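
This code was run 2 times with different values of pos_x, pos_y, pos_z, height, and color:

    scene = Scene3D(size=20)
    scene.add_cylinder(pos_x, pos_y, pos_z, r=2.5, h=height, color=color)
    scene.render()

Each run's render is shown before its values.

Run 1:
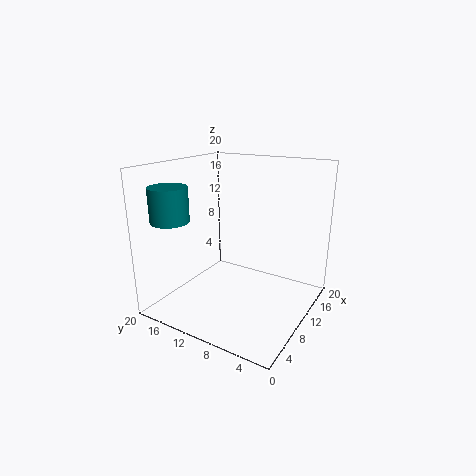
pos_x = 3.25; pos_y = 16; pos_z = 13.25; height = 4.5; color = 'teal'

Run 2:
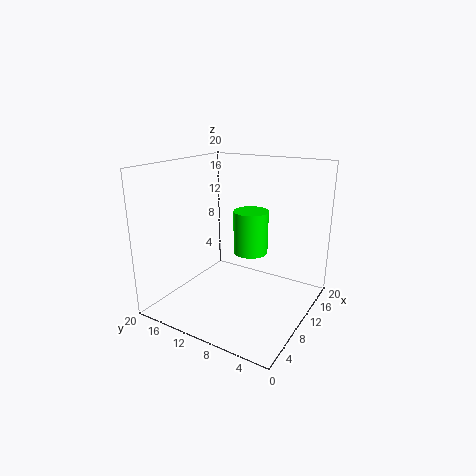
pos_x = 12.75; pos_y = 9.5; pos_z = 7; height = 6.25; color = 'lime'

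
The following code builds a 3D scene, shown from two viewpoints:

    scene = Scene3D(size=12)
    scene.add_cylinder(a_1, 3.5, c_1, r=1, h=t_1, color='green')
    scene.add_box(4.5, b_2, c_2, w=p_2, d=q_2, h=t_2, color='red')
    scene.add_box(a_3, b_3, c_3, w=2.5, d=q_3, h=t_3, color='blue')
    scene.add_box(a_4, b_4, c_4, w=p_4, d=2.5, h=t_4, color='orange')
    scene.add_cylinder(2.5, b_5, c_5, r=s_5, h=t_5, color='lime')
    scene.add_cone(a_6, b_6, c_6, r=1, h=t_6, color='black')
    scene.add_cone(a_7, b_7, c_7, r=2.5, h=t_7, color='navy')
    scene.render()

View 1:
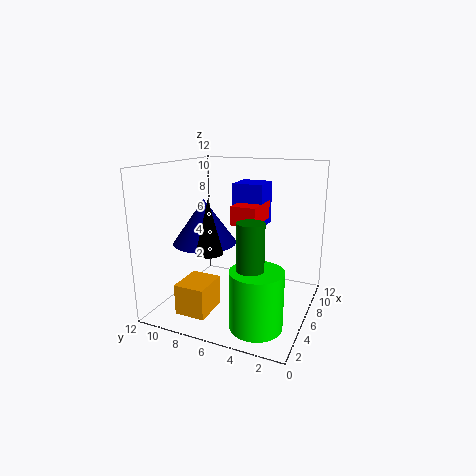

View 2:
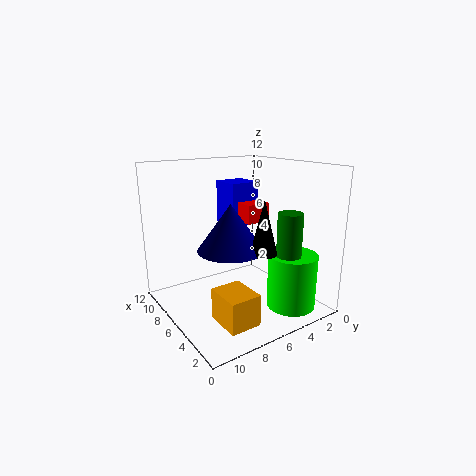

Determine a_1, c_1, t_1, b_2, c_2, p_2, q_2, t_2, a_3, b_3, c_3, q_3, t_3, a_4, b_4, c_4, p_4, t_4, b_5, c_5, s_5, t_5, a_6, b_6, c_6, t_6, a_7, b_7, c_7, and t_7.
a_1 = 2.5
c_1 = 2.5
t_1 = 6
b_2 = 4
c_2 = 7.5
p_2 = 3.5
q_2 = 2
t_2 = 1.5
a_3 = 6
b_3 = 4
c_3 = 7
q_3 = 2.5
t_3 = 3.5
a_4 = 1.5
b_4 = 7
c_4 = 0.5
p_4 = 3
t_4 = 2.5
b_5 = 3
c_5 = 0.5
s_5 = 2
t_5 = 4.5
a_6 = 2
b_6 = 6.5
c_6 = 6
t_6 = 4
a_7 = 4
b_7 = 8
c_7 = 6
t_7 = 3.5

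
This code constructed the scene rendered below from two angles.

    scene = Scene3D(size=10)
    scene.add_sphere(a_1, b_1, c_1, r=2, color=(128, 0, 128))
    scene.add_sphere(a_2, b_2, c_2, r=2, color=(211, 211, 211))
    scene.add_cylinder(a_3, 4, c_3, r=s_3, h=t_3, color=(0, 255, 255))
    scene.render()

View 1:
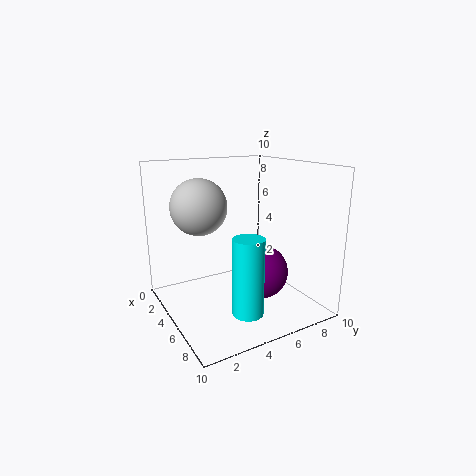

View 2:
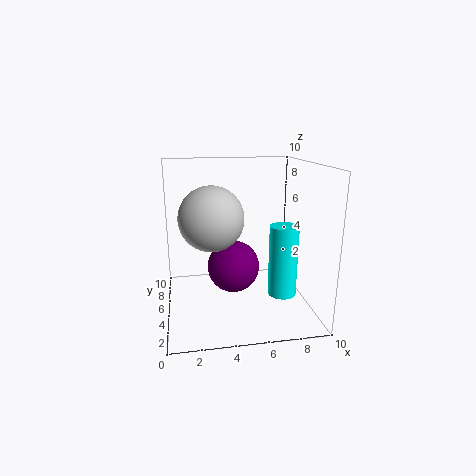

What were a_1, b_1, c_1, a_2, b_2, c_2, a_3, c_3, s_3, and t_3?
a_1 = 5; b_1 = 7; c_1 = 2; a_2 = 3; b_2 = 3; c_2 = 7; a_3 = 8; c_3 = 1; s_3 = 1; t_3 = 5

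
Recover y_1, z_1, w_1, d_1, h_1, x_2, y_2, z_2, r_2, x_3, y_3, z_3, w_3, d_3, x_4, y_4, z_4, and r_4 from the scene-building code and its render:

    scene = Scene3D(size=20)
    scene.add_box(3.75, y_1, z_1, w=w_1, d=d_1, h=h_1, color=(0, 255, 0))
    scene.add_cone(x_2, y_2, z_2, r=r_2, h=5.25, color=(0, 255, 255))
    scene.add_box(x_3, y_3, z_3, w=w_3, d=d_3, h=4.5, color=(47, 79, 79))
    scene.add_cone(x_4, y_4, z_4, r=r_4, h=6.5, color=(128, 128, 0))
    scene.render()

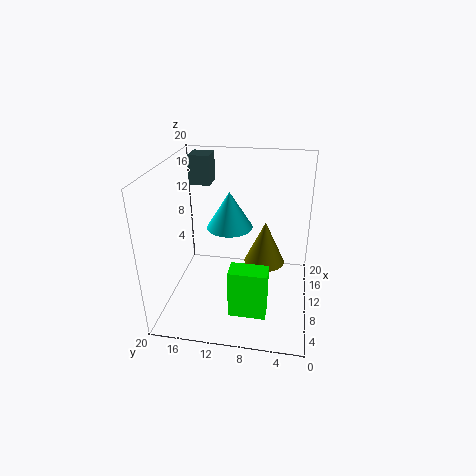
y_1 = 5.25, z_1 = 1.5, w_1 = 2.75, d_1 = 5, h_1 = 6.75, x_2 = 11.75, y_2 = 11.5, z_2 = 10.75, r_2 = 3.25, x_3 = 16.25, y_3 = 15.5, z_3 = 15, w_3 = 3.5, d_3 = 3.25, x_4 = 13, y_4 = 6.5, z_4 = 4.75, r_4 = 3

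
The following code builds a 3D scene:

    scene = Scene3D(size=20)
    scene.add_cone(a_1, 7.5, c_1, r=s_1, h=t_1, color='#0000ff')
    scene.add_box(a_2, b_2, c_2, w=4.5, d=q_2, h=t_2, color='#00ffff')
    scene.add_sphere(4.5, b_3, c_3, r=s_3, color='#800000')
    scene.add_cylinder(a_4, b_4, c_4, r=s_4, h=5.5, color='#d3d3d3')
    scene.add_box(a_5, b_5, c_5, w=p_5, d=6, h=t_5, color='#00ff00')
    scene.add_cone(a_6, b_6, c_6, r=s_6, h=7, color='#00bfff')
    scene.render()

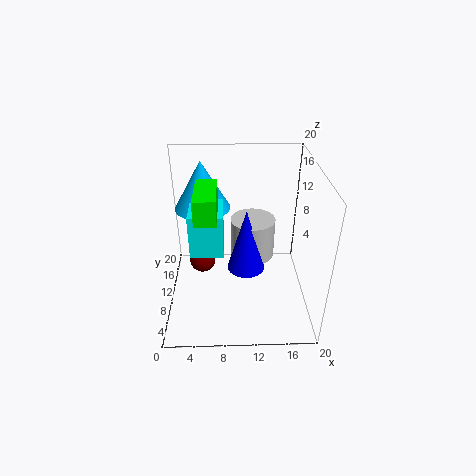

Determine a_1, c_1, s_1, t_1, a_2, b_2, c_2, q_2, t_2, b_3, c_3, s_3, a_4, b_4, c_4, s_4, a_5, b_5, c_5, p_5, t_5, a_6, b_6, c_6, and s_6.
a_1 = 11, c_1 = 7, s_1 = 2.5, t_1 = 8.5, a_2 = 3.5, b_2 = 7.5, c_2 = 8.5, q_2 = 5.5, t_2 = 6, b_3 = 14, c_3 = 3.5, s_3 = 2, a_4 = 12, b_4 = 10, c_4 = 7.5, s_4 = 3, a_5 = 5, b_5 = 2, c_5 = 16.5, p_5 = 2.5, t_5 = 3, a_6 = 5, b_6 = 14.5, c_6 = 12.5, s_6 = 4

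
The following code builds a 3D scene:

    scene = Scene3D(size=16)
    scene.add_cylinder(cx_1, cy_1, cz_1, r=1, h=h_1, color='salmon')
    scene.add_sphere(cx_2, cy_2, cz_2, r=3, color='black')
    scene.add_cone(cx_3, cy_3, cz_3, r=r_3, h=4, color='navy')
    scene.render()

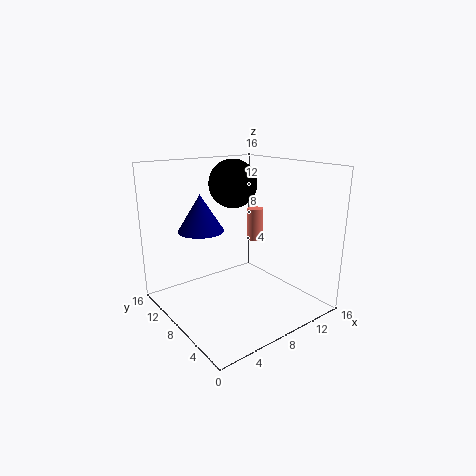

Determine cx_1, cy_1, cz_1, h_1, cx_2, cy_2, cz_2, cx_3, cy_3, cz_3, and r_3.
cx_1 = 13, cy_1 = 11, cz_1 = 6, h_1 = 4, cx_2 = 11, cy_2 = 13, cz_2 = 13, cx_3 = 4.5, cy_3 = 10, cz_3 = 9, r_3 = 2.5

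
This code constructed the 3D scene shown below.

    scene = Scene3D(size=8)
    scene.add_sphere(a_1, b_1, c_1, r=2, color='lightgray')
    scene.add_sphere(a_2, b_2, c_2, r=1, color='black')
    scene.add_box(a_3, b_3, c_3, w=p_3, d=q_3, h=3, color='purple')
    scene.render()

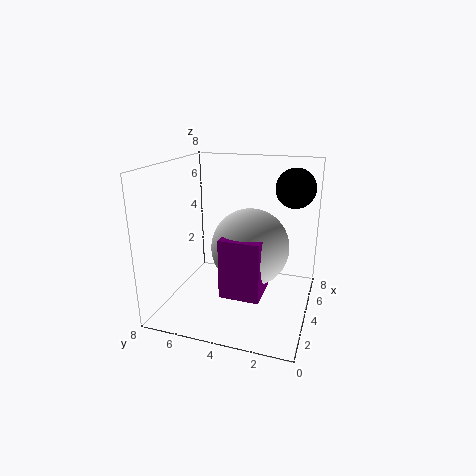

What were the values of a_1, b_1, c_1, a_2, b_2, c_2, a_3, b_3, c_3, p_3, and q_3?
a_1 = 3
b_1 = 3
c_1 = 4
a_2 = 4
b_2 = 1
c_2 = 7
a_3 = 1
b_3 = 2
c_3 = 2
p_3 = 2
q_3 = 2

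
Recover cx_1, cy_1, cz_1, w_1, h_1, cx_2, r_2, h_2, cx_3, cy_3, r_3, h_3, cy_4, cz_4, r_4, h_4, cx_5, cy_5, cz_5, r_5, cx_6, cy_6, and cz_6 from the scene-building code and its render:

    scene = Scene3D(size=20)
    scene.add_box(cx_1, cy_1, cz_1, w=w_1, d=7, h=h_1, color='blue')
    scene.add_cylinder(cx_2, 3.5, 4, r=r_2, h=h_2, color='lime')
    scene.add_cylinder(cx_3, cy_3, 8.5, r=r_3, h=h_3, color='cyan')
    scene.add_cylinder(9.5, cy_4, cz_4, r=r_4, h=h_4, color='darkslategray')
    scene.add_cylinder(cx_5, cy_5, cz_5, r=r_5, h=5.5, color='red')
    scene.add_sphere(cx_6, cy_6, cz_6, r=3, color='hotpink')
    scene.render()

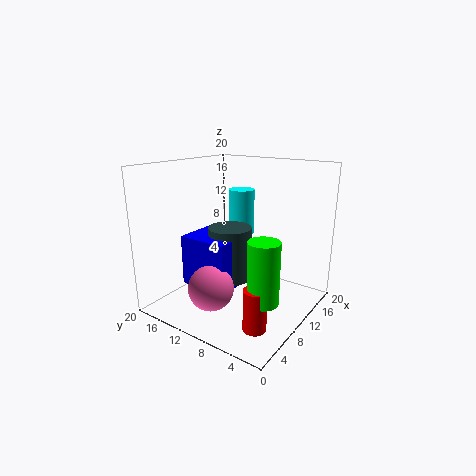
cx_1 = 5; cy_1 = 9; cz_1 = 3.5; w_1 = 6.5; h_1 = 7; cx_2 = 6; r_2 = 2; h_2 = 8; cx_3 = 16; cy_3 = 13.5; r_3 = 2; h_3 = 7; cy_4 = 11; cz_4 = 4; r_4 = 3; h_4 = 7.5; cx_5 = 5; cy_5 = 4; cz_5 = 0.5; r_5 = 1.5; cx_6 = 4.5; cy_6 = 10.5; cz_6 = 4.5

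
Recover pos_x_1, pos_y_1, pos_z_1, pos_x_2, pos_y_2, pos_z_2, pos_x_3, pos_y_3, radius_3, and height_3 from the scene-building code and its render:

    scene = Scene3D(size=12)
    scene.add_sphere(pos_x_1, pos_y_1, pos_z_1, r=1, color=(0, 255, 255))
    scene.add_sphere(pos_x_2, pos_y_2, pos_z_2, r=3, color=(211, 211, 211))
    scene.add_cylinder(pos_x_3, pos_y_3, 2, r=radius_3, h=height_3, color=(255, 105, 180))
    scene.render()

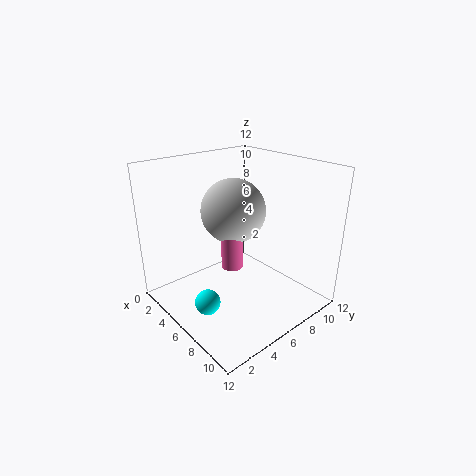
pos_x_1 = 7
pos_y_1 = 2
pos_z_1 = 2
pos_x_2 = 3
pos_y_2 = 8
pos_z_2 = 7
pos_x_3 = 4
pos_y_3 = 7
radius_3 = 1
height_3 = 4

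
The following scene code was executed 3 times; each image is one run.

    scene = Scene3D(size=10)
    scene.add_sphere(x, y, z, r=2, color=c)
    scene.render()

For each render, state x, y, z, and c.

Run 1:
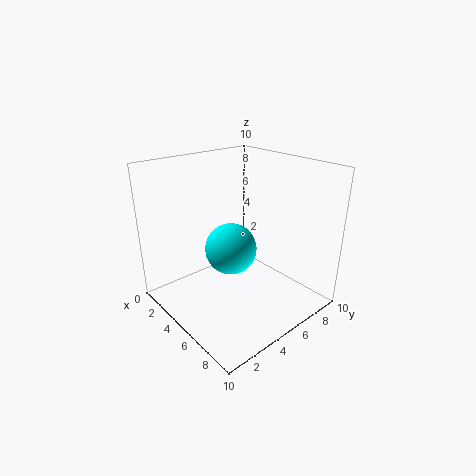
x = 3
y = 6
z = 3
c = 'cyan'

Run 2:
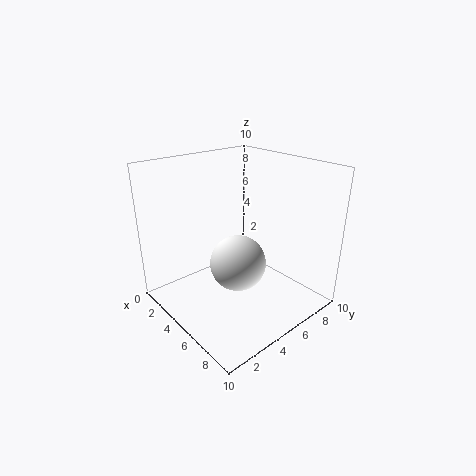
x = 5
y = 5
z = 3
c = 'white'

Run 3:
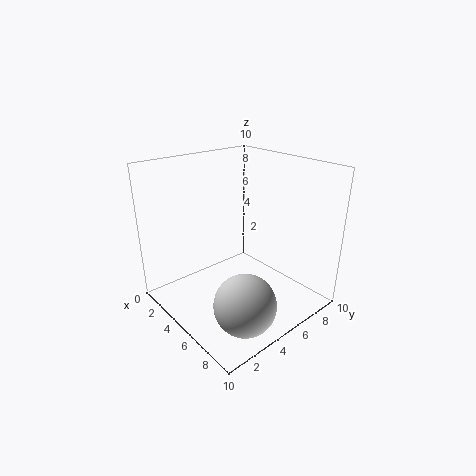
x = 8
y = 3
z = 2
c = 'lightgray'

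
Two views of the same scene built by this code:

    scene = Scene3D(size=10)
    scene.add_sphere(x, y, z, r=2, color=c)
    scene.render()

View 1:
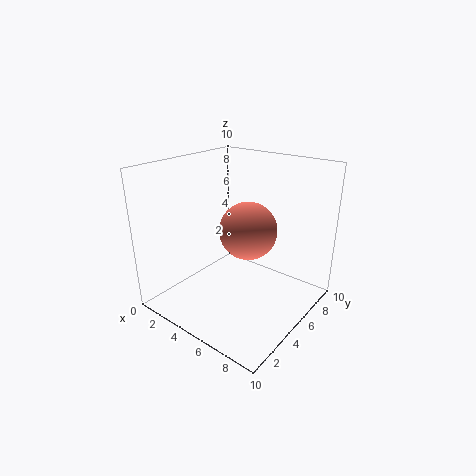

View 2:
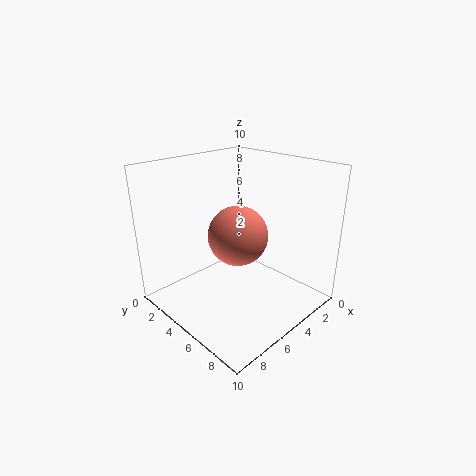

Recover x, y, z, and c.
x = 5.5; y = 5.5; z = 5.5; c = 'salmon'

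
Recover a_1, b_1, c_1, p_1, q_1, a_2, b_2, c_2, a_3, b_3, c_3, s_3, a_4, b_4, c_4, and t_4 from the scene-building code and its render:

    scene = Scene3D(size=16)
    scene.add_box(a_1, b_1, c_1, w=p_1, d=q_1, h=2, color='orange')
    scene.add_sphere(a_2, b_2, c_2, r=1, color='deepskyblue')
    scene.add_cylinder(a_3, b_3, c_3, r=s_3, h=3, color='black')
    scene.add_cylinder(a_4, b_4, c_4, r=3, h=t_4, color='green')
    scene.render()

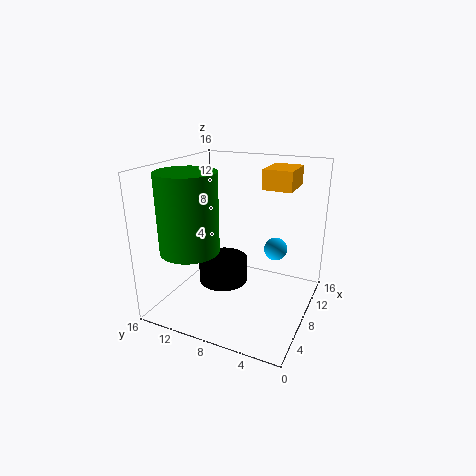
a_1 = 7
b_1 = 2
c_1 = 14
p_1 = 4
q_1 = 3
a_2 = 3
b_2 = 2
c_2 = 10
a_3 = 10
b_3 = 11
c_3 = 1
s_3 = 3
a_4 = 3
b_4 = 11
c_4 = 8
t_4 = 8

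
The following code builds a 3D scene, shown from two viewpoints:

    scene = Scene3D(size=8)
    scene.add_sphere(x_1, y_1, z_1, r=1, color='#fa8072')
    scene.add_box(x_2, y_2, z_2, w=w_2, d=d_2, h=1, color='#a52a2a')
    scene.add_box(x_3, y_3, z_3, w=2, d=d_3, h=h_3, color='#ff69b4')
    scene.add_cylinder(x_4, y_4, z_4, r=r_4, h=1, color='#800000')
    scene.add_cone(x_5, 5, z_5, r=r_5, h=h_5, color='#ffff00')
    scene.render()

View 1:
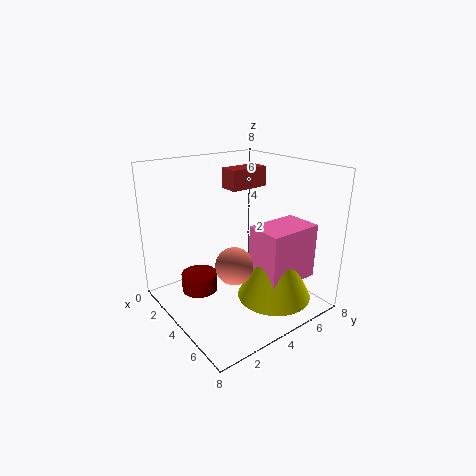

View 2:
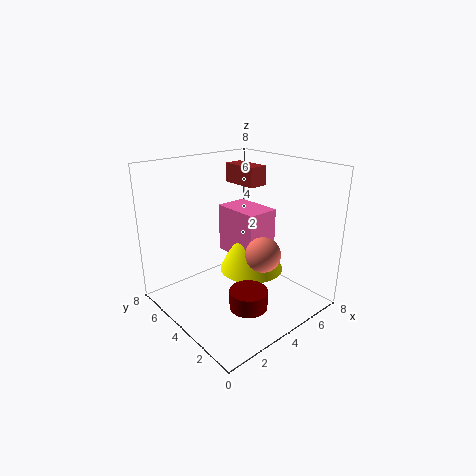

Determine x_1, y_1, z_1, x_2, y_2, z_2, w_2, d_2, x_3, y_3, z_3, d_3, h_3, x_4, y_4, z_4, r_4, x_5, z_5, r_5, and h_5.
x_1 = 5; y_1 = 3; z_1 = 3; x_2 = 4; y_2 = 3; z_2 = 7; w_2 = 1; d_2 = 2; x_3 = 5; y_3 = 4; z_3 = 2; d_3 = 3; h_3 = 3; x_4 = 3; y_4 = 2; z_4 = 1; r_4 = 1; x_5 = 6; z_5 = 1; r_5 = 2; h_5 = 4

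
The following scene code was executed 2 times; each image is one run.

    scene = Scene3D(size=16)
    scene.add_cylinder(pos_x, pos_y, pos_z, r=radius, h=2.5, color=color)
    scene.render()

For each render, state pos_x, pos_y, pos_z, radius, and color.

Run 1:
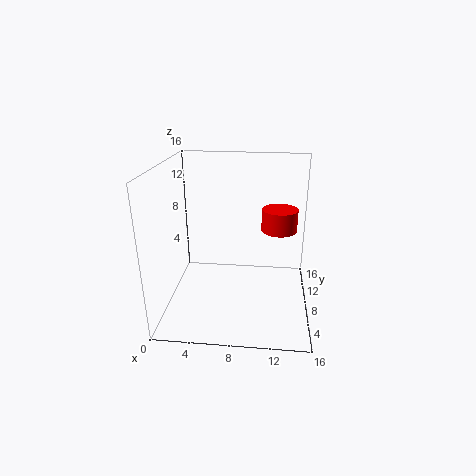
pos_x = 12.5; pos_y = 9.5; pos_z = 8.5; radius = 2; color = 'red'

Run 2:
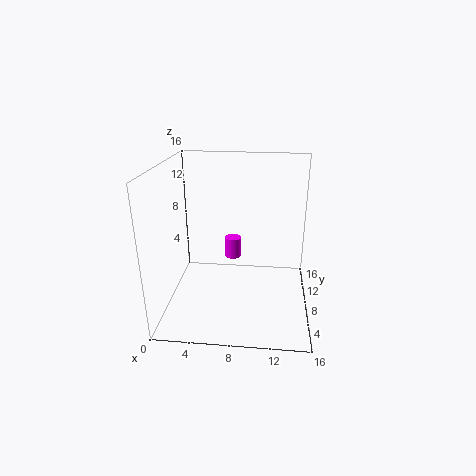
pos_x = 7; pos_y = 11.5; pos_z = 4; radius = 1; color = 'magenta'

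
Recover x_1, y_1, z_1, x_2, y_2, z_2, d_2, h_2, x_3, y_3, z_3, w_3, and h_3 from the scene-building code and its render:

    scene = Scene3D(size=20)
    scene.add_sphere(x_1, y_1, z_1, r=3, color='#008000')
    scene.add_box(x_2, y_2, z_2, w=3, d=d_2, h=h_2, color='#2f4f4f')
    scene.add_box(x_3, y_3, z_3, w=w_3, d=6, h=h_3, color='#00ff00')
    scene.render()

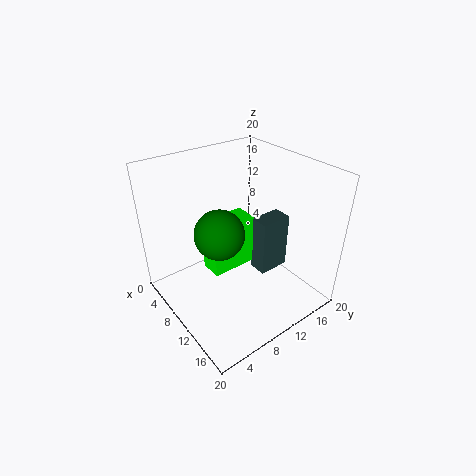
x_1 = 13
y_1 = 5
z_1 = 14
x_2 = 7
y_2 = 15
z_2 = 1
d_2 = 5
h_2 = 9
x_3 = 9
y_3 = 5
z_3 = 7
w_3 = 3
h_3 = 7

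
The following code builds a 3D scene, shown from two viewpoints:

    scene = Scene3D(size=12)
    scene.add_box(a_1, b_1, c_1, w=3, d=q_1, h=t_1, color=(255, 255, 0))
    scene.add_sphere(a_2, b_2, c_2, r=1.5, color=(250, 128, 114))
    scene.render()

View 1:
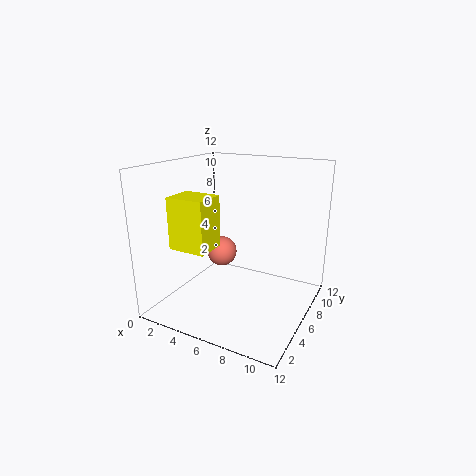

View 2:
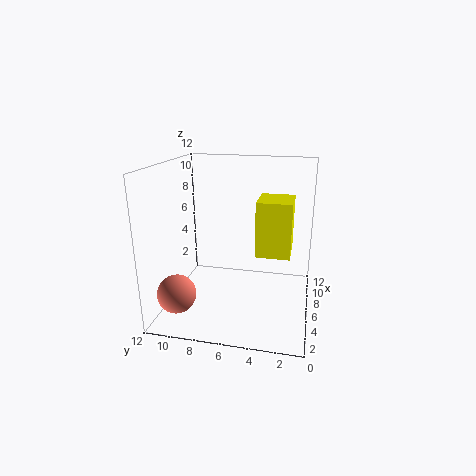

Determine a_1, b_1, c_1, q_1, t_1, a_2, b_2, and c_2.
a_1 = 2.5
b_1 = 1.5
c_1 = 6
q_1 = 2.5
t_1 = 4
a_2 = 2
b_2 = 10
c_2 = 2.5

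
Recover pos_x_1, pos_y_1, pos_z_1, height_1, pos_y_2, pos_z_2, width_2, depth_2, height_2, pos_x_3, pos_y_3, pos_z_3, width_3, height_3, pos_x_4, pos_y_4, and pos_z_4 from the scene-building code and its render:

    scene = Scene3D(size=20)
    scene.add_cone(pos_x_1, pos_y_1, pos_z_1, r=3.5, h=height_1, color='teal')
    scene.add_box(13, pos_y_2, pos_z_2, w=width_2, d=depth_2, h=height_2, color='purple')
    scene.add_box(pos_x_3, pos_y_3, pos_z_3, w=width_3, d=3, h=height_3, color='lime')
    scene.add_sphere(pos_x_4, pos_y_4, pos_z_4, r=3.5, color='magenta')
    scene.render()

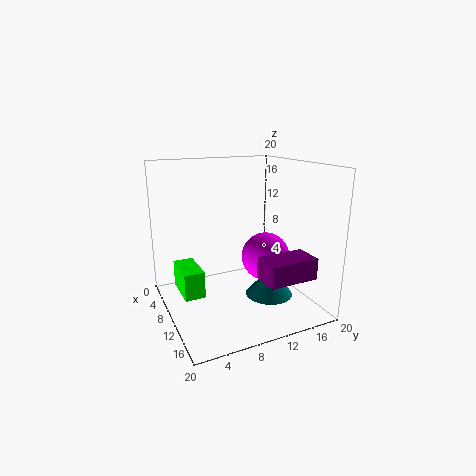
pos_x_1 = 10.5
pos_y_1 = 15
pos_z_1 = 0.5
height_1 = 4
pos_y_2 = 11.5
pos_z_2 = 5
width_2 = 4
depth_2 = 7
height_2 = 3
pos_x_3 = 2.5
pos_y_3 = 2.5
pos_z_3 = 1
width_3 = 6
height_3 = 4
pos_x_4 = 10
pos_y_4 = 14.5
pos_z_4 = 6.5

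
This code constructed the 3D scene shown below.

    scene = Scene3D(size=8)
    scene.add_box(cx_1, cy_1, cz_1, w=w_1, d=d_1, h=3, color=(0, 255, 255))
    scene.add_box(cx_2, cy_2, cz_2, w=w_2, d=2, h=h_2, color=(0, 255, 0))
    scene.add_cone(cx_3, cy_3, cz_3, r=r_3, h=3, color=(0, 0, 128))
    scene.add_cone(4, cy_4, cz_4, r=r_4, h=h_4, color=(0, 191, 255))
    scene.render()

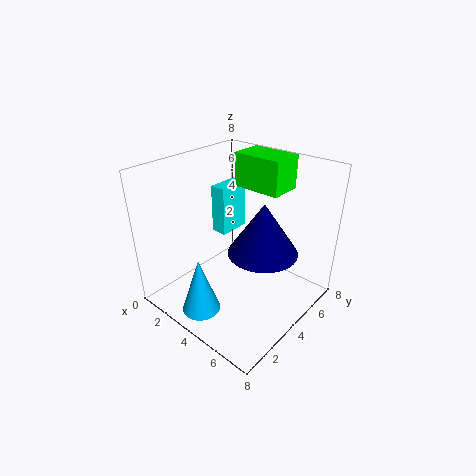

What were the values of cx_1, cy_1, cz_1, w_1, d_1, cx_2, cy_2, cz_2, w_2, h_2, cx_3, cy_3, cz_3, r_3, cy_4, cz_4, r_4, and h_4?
cx_1 = 1, cy_1 = 5, cz_1 = 3, w_1 = 1, d_1 = 2, cx_2 = 2, cy_2 = 6, cz_2 = 6, w_2 = 3, h_2 = 2, cx_3 = 5, cy_3 = 5, cz_3 = 3, r_3 = 2, cy_4 = 1, cz_4 = 1, r_4 = 1, h_4 = 3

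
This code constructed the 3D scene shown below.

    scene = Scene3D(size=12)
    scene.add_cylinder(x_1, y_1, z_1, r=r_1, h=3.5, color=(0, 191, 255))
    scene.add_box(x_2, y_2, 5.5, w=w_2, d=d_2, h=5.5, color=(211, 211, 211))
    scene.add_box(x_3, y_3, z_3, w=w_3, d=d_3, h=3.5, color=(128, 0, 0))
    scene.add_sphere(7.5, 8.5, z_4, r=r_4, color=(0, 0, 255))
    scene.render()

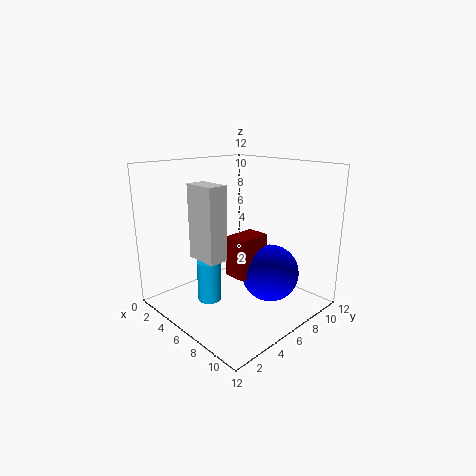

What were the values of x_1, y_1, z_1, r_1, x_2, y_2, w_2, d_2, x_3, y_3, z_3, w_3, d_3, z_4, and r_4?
x_1 = 4.5, y_1 = 4, z_1 = 0.5, r_1 = 1, x_2 = 5.5, y_2 = 1.5, w_2 = 2.5, d_2 = 1.5, x_3 = 5, y_3 = 5.5, z_3 = 2.5, w_3 = 2, d_3 = 3, z_4 = 2.5, r_4 = 2.5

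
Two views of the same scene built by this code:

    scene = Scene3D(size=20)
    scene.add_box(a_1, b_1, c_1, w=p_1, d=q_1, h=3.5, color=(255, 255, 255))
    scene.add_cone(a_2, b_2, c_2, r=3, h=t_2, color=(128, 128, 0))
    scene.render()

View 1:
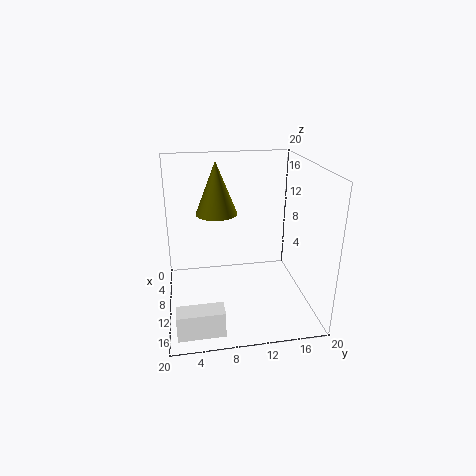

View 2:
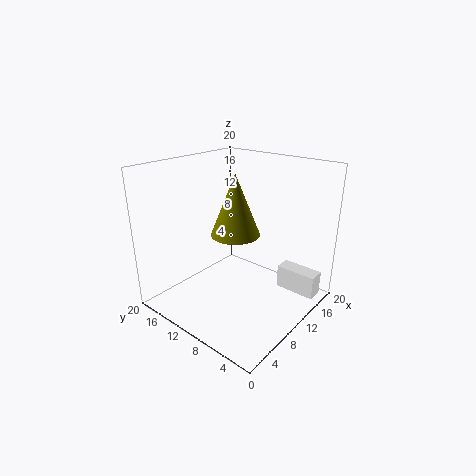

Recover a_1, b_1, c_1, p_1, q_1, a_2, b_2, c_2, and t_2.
a_1 = 16; b_1 = 1; c_1 = 0.5; p_1 = 2.5; q_1 = 6; a_2 = 6.5; b_2 = 7.5; c_2 = 12.5; t_2 = 7.5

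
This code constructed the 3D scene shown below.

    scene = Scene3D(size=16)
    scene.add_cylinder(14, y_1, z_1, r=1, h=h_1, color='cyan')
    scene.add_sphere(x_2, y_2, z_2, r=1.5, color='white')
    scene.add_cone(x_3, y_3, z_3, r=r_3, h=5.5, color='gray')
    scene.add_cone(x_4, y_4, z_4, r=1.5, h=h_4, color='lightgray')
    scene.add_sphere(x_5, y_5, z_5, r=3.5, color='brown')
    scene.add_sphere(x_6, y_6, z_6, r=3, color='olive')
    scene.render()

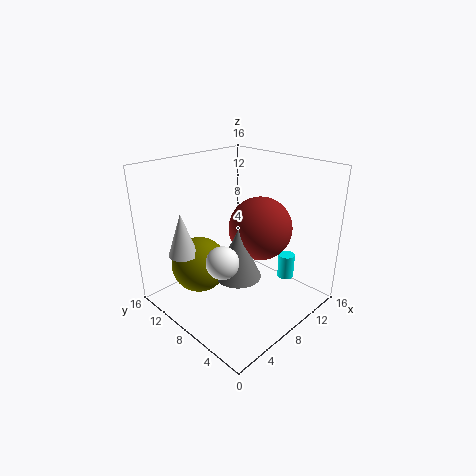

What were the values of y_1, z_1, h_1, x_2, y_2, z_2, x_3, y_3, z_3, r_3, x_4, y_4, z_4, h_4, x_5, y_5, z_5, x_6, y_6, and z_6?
y_1 = 5.5
z_1 = 1.5
h_1 = 3
x_2 = 2
y_2 = 4
z_2 = 9
x_3 = 6.5
y_3 = 6.5
z_3 = 4.5
r_3 = 2.5
x_4 = 2
y_4 = 10
z_4 = 7.5
h_4 = 4.5
x_5 = 10
y_5 = 6.5
z_5 = 9
x_6 = 4
y_6 = 10
z_6 = 5.5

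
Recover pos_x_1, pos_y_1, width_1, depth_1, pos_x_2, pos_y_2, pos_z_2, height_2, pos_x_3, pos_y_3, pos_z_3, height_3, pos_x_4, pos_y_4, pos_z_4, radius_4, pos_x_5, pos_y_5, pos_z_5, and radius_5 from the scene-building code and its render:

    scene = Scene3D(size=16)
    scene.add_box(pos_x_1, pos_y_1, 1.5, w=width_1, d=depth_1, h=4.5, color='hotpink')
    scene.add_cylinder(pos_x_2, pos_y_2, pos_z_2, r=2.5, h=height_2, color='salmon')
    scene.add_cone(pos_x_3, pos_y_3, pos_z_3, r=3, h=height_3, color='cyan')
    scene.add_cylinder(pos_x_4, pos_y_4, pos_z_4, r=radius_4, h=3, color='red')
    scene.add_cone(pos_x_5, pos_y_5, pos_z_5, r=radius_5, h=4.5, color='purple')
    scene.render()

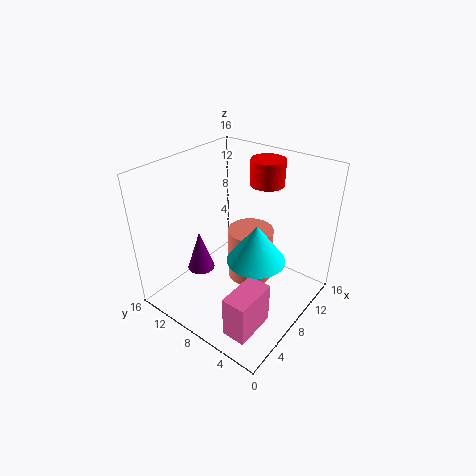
pos_x_1 = 1, pos_y_1 = 2, width_1 = 4.5, depth_1 = 2.5, pos_x_2 = 9, pos_y_2 = 7, pos_z_2 = 3, height_2 = 6, pos_x_3 = 6.5, pos_y_3 = 4.5, pos_z_3 = 7.5, height_3 = 4, pos_x_4 = 13.5, pos_y_4 = 8, pos_z_4 = 12.5, radius_4 = 2, pos_x_5 = 5, pos_y_5 = 11, pos_z_5 = 4.5, radius_5 = 1.5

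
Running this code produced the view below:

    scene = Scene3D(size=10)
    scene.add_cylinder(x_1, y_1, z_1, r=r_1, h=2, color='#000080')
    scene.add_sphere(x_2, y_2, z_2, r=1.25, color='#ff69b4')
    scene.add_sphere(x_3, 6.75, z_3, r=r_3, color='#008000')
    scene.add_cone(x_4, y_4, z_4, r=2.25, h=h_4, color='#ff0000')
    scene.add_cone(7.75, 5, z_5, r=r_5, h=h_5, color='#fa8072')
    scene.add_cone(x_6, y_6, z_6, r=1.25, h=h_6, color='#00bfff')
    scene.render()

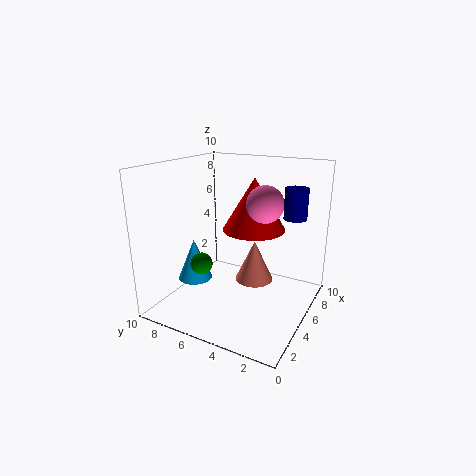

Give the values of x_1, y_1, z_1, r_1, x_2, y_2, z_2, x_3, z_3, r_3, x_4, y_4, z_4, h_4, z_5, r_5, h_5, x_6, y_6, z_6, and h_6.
x_1 = 5.75, y_1 = 1.25, z_1 = 6.75, r_1 = 0.75, x_2 = 5.5, y_2 = 3.25, z_2 = 7.5, x_3 = 3, z_3 = 3.5, r_3 = 0.75, x_4 = 6.5, y_4 = 4.5, z_4 = 5.25, h_4 = 3.75, z_5 = 0.5, r_5 = 1.5, h_5 = 3.25, x_6 = 4.25, y_6 = 8.25, z_6 = 1.5, h_6 = 3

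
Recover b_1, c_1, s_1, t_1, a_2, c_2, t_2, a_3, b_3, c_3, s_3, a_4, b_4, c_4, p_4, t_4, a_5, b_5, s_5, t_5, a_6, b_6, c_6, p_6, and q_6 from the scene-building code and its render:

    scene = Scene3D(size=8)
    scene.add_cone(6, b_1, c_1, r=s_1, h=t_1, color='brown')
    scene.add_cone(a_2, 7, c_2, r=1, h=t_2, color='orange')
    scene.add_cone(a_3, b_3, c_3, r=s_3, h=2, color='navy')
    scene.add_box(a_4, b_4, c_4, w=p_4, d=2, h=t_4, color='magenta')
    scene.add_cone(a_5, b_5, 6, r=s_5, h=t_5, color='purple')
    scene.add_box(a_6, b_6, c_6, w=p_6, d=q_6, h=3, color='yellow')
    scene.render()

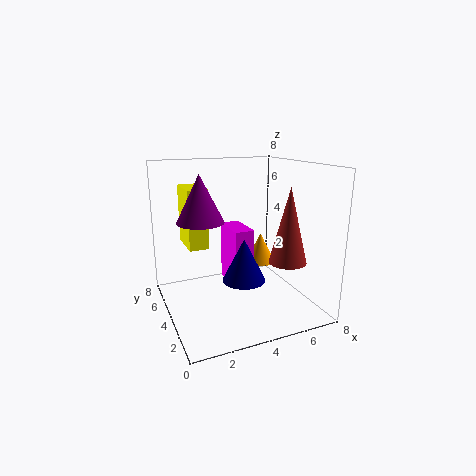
b_1 = 2, c_1 = 3, s_1 = 1, t_1 = 4, a_2 = 7, c_2 = 1, t_2 = 2, a_3 = 3, b_3 = 1, c_3 = 3, s_3 = 1, a_4 = 3, b_4 = 2, c_4 = 2, p_4 = 1, t_4 = 3, a_5 = 1, b_5 = 1, s_5 = 1, t_5 = 2, a_6 = 1, b_6 = 3, c_6 = 4, p_6 = 1, q_6 = 2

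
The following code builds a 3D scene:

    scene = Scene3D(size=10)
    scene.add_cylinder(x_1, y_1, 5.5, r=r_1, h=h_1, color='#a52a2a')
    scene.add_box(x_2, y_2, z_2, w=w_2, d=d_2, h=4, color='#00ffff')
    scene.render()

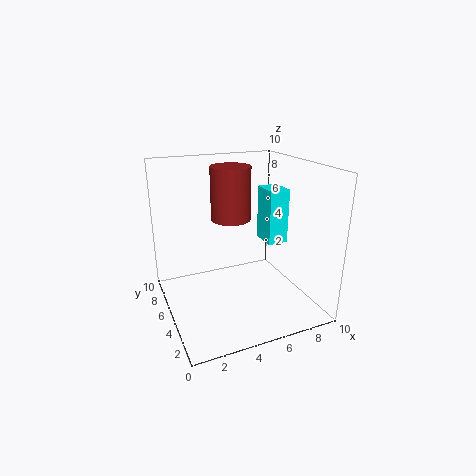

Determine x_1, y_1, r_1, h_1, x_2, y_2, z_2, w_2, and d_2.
x_1 = 5.5; y_1 = 7.5; r_1 = 1.5; h_1 = 4; x_2 = 7.5; y_2 = 5; z_2 = 4; w_2 = 1.5; d_2 = 2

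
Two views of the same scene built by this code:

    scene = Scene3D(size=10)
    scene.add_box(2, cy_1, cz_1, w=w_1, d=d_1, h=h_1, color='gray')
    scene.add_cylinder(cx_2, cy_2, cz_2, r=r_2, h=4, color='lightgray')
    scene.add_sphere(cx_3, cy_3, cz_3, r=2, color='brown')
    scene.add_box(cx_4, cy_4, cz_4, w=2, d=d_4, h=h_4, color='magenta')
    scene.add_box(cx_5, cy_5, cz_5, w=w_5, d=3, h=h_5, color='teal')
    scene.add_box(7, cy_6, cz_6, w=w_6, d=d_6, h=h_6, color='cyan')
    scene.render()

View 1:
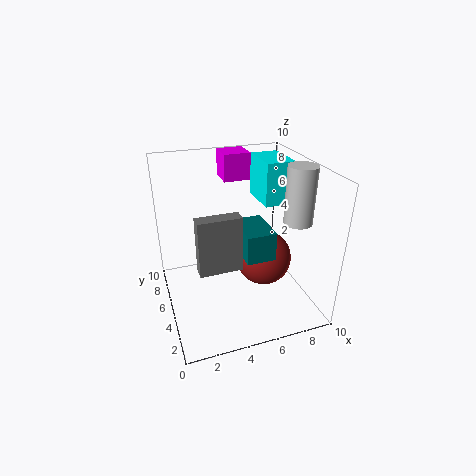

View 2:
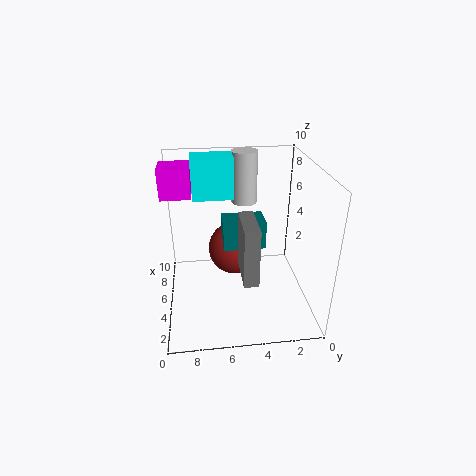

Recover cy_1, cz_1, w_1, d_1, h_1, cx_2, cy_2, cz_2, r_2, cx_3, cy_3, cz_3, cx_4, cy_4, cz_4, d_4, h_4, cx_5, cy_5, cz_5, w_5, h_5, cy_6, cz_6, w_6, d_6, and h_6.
cy_1 = 4, cz_1 = 3, w_1 = 3, d_1 = 1, h_1 = 4, cx_2 = 9, cy_2 = 4, cz_2 = 6, r_2 = 1, cx_3 = 7, cy_3 = 5, cz_3 = 3, cx_4 = 5, cy_4 = 8, cz_4 = 8, d_4 = 2, h_4 = 2, cx_5 = 5, cy_5 = 3, cz_5 = 4, w_5 = 2, h_5 = 2, cy_6 = 5, cz_6 = 7, w_6 = 2, d_6 = 3, h_6 = 3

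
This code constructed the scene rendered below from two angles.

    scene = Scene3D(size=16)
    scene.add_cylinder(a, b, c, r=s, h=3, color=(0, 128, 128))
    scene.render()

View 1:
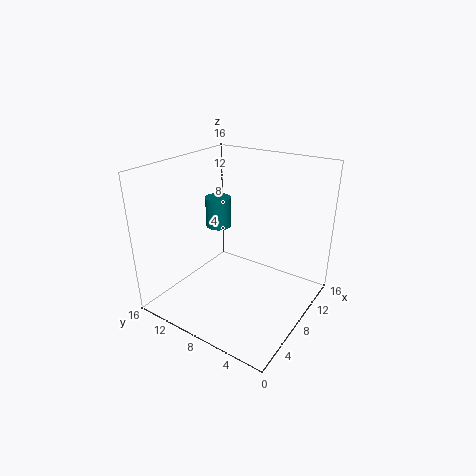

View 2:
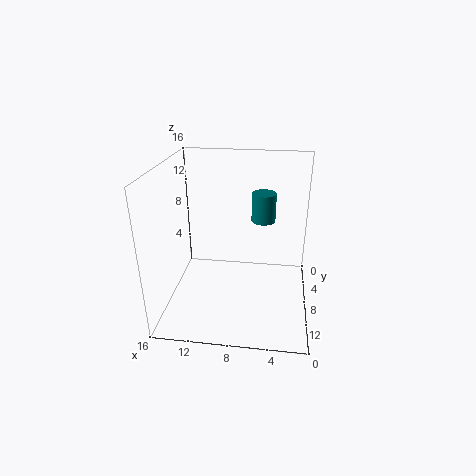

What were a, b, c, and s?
a = 5.25, b = 8.5, c = 10.5, s = 1.25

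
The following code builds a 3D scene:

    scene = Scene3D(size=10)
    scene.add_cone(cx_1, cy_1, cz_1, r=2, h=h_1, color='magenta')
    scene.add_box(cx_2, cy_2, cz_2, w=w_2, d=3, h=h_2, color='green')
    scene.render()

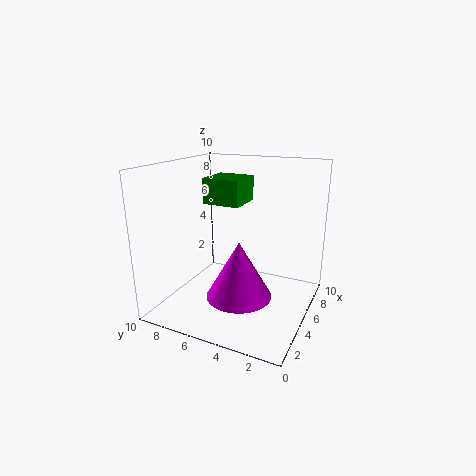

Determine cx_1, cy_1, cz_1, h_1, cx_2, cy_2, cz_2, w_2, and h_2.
cx_1 = 2, cy_1 = 3.5, cz_1 = 2.5, h_1 = 3.5, cx_2 = 7, cy_2 = 6, cz_2 = 6.5, w_2 = 3, h_2 = 2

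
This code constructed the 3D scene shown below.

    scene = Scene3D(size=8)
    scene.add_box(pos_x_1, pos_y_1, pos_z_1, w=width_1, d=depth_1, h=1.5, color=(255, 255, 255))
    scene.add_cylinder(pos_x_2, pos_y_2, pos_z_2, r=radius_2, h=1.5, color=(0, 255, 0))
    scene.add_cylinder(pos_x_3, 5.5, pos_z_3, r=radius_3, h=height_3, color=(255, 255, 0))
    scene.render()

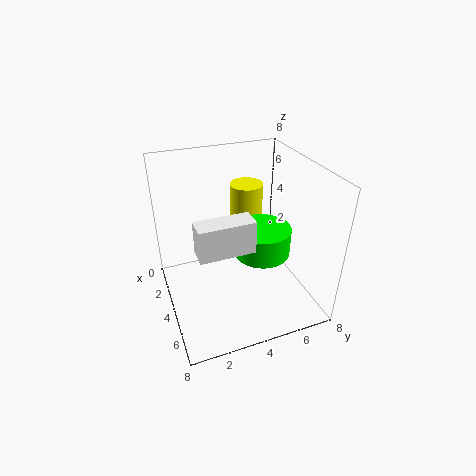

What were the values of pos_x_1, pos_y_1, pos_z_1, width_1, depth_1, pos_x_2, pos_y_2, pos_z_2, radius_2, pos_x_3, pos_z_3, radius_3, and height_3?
pos_x_1 = 6.5, pos_y_1 = 1, pos_z_1 = 5.5, width_1 = 1, depth_1 = 2.5, pos_x_2 = 5, pos_y_2 = 5, pos_z_2 = 3.5, radius_2 = 1.5, pos_x_3 = 1.5, pos_z_3 = 3, radius_3 = 1, height_3 = 3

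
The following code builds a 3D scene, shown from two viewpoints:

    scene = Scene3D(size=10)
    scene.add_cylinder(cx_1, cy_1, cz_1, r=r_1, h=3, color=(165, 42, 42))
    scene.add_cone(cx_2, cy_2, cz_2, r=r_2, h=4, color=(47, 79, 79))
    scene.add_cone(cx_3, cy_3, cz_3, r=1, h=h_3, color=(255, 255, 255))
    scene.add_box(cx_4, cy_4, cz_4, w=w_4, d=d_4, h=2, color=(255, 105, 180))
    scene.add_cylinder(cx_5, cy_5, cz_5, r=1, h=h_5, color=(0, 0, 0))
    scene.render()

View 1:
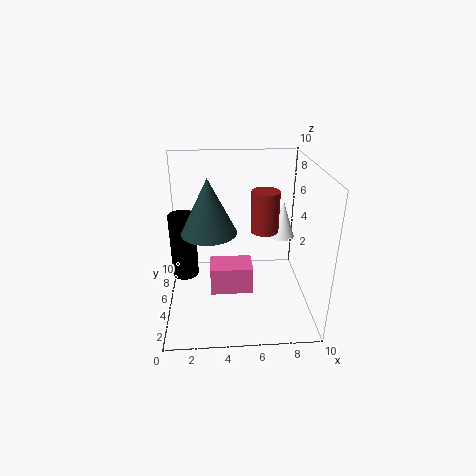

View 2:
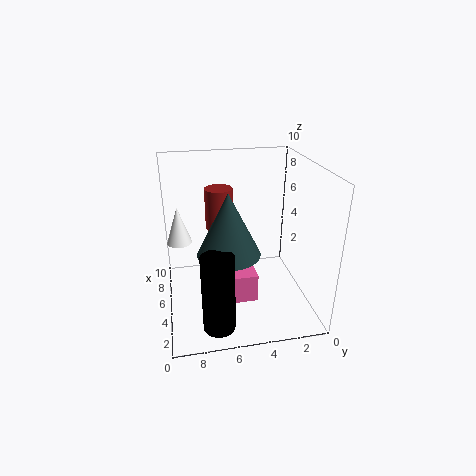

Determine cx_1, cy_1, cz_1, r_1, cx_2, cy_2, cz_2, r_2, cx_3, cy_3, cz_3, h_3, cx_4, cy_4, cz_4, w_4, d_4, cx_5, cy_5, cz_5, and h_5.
cx_1 = 7; cy_1 = 6; cz_1 = 5; r_1 = 1; cx_2 = 3; cy_2 = 6; cz_2 = 5; r_2 = 2; cx_3 = 9; cy_3 = 9; cz_3 = 3; h_3 = 3; cx_4 = 3; cy_4 = 4; cz_4 = 1; w_4 = 3; d_4 = 2; cx_5 = 1; cy_5 = 7; cz_5 = 1; h_5 = 5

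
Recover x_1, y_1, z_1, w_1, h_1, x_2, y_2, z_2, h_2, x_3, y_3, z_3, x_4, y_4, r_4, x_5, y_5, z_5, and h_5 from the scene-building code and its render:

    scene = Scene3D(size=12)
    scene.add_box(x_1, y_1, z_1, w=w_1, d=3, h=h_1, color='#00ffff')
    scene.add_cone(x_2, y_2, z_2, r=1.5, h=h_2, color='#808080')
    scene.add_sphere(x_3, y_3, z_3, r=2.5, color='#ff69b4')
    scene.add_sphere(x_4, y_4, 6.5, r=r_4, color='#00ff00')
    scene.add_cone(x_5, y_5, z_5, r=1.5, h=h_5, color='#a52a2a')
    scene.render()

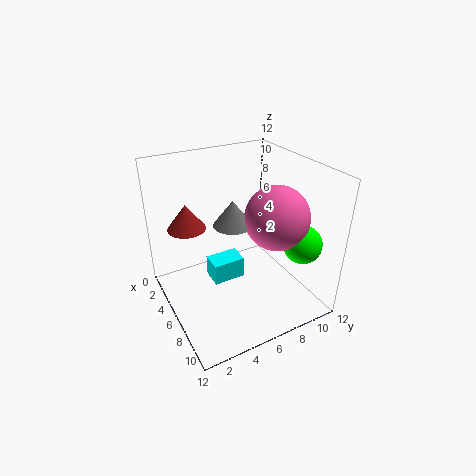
x_1 = 2.5, y_1 = 4.5, z_1 = 0.5, w_1 = 2, h_1 = 2, x_2 = 7, y_2 = 5, z_2 = 8, h_2 = 2, x_3 = 8.5, y_3 = 8, z_3 = 8.5, x_4 = 10, y_4 = 9.5, r_4 = 1.5, x_5 = 5, y_5 = 2, z_5 = 7.5, h_5 = 2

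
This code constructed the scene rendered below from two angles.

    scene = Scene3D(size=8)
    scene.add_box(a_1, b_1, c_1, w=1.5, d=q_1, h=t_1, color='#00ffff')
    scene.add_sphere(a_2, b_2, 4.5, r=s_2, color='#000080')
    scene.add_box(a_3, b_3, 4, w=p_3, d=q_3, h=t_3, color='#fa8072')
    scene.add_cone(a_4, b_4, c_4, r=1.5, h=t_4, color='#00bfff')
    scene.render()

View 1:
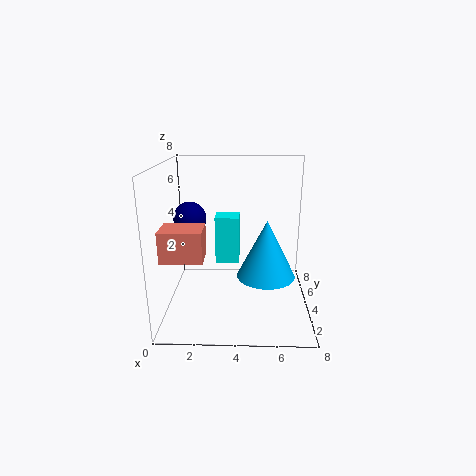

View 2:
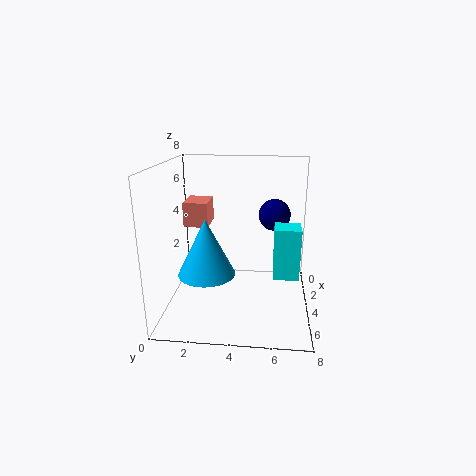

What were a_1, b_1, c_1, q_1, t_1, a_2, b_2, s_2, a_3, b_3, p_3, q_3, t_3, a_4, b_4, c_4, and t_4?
a_1 = 2.5
b_1 = 6
c_1 = 1.5
q_1 = 1.5
t_1 = 3
a_2 = 1
b_2 = 6
s_2 = 1
a_3 = 0.5
b_3 = 0.5
p_3 = 2
q_3 = 1.5
t_3 = 1.5
a_4 = 5.5
b_4 = 2.5
c_4 = 2.5
t_4 = 3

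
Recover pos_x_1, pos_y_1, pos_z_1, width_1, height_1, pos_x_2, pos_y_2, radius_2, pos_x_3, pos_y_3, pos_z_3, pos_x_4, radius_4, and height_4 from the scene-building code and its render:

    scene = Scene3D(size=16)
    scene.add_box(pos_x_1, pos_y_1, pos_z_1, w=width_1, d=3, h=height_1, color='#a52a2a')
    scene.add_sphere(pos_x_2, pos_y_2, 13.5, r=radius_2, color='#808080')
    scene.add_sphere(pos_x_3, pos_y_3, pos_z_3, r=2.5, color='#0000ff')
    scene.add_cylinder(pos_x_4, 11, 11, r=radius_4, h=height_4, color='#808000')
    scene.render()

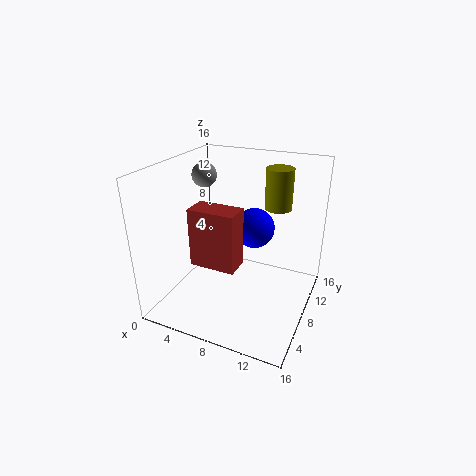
pos_x_1 = 2.5
pos_y_1 = 6.5
pos_z_1 = 4
width_1 = 5.5
height_1 = 7
pos_x_2 = 2
pos_y_2 = 11.5
radius_2 = 1.5
pos_x_3 = 8
pos_y_3 = 13
pos_z_3 = 7
pos_x_4 = 11.5
radius_4 = 1.5
height_4 = 4.5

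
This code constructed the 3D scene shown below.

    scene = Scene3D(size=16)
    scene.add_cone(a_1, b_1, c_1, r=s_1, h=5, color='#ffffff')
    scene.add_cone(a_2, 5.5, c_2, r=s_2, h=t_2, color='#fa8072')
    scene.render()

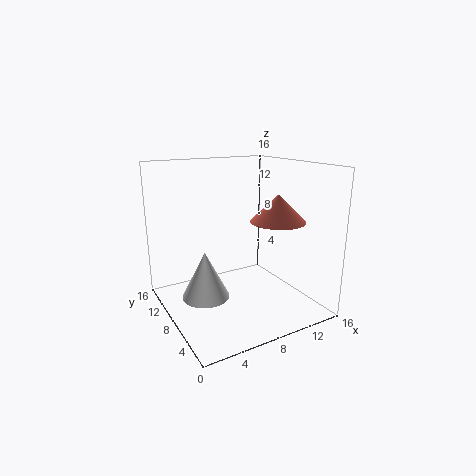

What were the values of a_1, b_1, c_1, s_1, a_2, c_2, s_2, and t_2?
a_1 = 3.5; b_1 = 7; c_1 = 2.5; s_1 = 2.5; a_2 = 11.5; c_2 = 10; s_2 = 3; t_2 = 3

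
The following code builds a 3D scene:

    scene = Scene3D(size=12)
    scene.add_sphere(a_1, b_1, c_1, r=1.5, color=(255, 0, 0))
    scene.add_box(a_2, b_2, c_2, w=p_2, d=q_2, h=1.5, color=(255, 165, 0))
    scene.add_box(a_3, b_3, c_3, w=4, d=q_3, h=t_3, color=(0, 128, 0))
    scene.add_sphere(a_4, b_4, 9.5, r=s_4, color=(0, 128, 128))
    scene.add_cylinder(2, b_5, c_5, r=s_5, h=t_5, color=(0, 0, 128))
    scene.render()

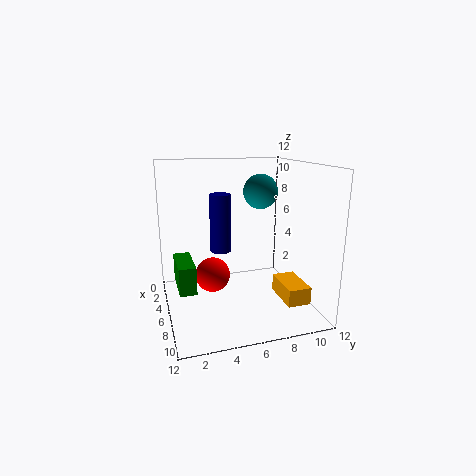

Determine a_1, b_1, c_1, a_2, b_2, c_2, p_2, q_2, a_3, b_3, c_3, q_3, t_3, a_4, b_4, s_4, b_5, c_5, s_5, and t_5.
a_1 = 5, b_1 = 4, c_1 = 2.5, a_2 = 5.5, b_2 = 9.5, c_2 = 0.5, p_2 = 3.5, q_2 = 2, a_3 = 1.5, b_3 = 1, c_3 = 1, q_3 = 1.5, t_3 = 2.5, a_4 = 4.5, b_4 = 8.5, s_4 = 1.5, b_5 = 5.5, c_5 = 3.5, s_5 = 1, t_5 = 5.5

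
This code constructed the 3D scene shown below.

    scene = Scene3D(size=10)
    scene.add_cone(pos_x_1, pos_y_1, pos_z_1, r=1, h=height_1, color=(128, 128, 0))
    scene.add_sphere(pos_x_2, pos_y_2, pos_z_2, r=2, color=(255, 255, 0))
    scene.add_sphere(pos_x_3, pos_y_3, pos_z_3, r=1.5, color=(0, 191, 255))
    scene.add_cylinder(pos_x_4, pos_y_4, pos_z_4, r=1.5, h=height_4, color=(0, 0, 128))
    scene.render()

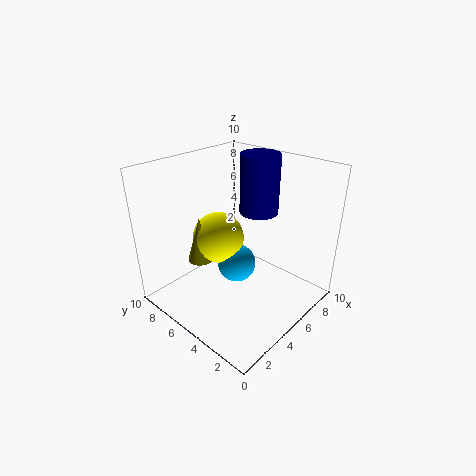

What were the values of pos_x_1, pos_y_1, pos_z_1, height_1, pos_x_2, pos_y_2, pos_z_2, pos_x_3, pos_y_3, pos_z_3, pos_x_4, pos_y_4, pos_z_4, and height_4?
pos_x_1 = 4.5, pos_y_1 = 8.5, pos_z_1 = 2, height_1 = 3.5, pos_x_2 = 6, pos_y_2 = 8, pos_z_2 = 3.5, pos_x_3 = 6.5, pos_y_3 = 6.5, pos_z_3 = 1.5, pos_x_4 = 8.5, pos_y_4 = 6, pos_z_4 = 5.5, height_4 = 4.5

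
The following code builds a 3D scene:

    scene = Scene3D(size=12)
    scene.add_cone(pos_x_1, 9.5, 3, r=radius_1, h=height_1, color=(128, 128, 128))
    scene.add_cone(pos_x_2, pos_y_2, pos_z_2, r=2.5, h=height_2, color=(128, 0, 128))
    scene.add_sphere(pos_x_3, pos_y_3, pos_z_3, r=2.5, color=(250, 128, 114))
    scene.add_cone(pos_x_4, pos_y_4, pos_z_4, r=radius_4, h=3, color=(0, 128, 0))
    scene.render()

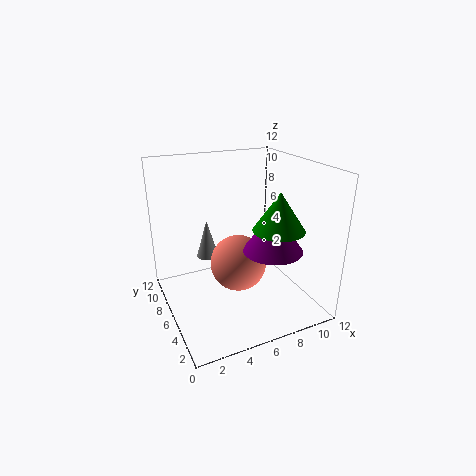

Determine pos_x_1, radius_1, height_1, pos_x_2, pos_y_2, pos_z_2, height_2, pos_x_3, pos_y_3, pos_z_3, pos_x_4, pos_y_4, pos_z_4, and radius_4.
pos_x_1 = 4.5; radius_1 = 1; height_1 = 3.5; pos_x_2 = 8.5; pos_y_2 = 4.5; pos_z_2 = 5; height_2 = 3.5; pos_x_3 = 6.5; pos_y_3 = 7; pos_z_3 = 3; pos_x_4 = 8; pos_y_4 = 3; pos_z_4 = 7.5; radius_4 = 2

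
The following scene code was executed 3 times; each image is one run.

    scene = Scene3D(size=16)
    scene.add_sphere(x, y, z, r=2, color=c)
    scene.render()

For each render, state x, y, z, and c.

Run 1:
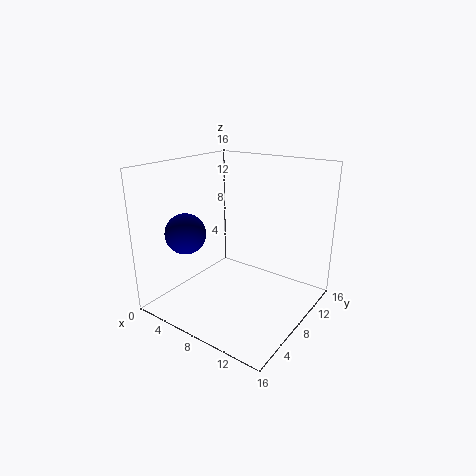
x = 6; y = 2; z = 10; c = 'navy'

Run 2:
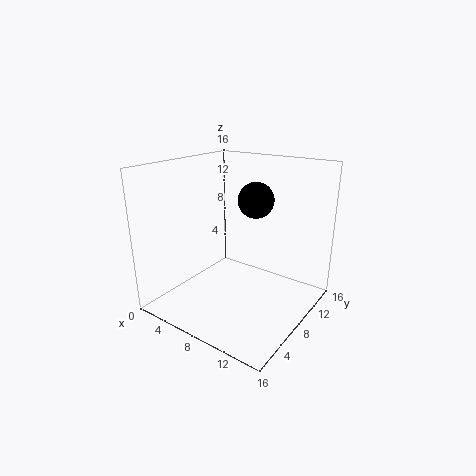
x = 9; y = 10; z = 12; c = 'black'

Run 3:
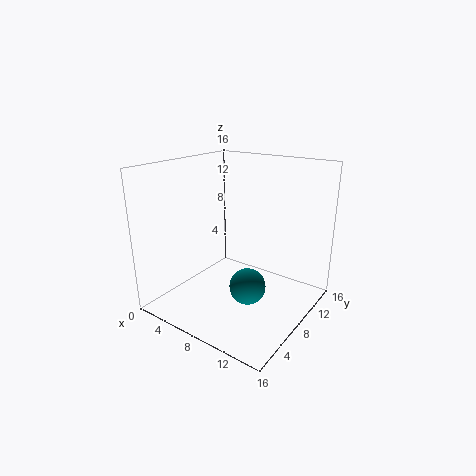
x = 10; y = 7; z = 3; c = 'teal'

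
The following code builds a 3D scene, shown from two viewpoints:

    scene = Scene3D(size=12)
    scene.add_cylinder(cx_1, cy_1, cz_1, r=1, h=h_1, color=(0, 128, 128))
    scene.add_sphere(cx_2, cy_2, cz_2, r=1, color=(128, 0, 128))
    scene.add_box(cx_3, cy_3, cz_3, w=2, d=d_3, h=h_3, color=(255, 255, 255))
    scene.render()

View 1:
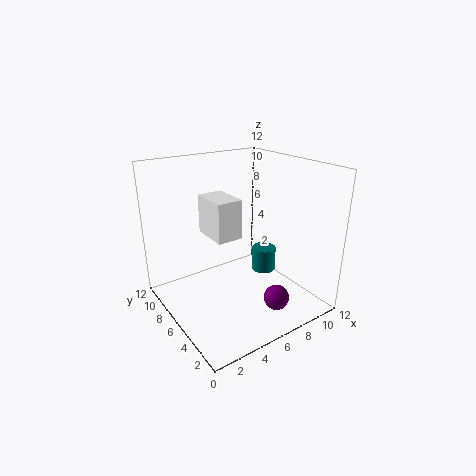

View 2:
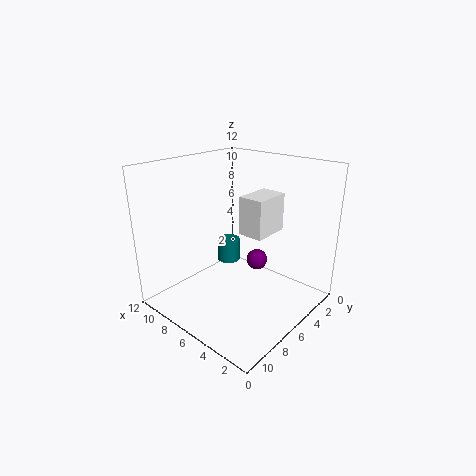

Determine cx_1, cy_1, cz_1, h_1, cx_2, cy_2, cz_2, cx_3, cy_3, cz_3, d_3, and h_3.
cx_1 = 8
cy_1 = 5
cz_1 = 3
h_1 = 2
cx_2 = 7
cy_2 = 2
cz_2 = 2
cx_3 = 3
cy_3 = 4
cz_3 = 7
d_3 = 3
h_3 = 3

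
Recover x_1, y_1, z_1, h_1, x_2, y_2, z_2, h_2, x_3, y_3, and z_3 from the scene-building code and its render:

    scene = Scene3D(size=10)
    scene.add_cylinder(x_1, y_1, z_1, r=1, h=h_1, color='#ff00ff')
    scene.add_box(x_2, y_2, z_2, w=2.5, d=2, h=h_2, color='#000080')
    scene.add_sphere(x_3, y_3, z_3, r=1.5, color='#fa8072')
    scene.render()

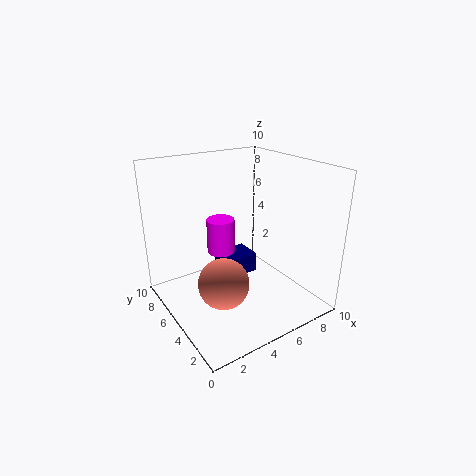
x_1 = 4.5; y_1 = 6.5; z_1 = 3.5; h_1 = 2.5; x_2 = 4.5; y_2 = 5.5; z_2 = 1.5; h_2 = 1.5; x_3 = 2; y_3 = 2; z_3 = 4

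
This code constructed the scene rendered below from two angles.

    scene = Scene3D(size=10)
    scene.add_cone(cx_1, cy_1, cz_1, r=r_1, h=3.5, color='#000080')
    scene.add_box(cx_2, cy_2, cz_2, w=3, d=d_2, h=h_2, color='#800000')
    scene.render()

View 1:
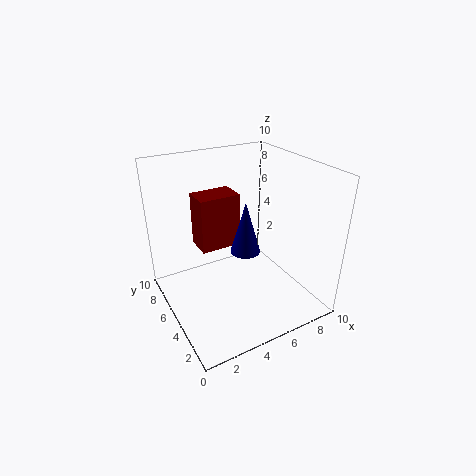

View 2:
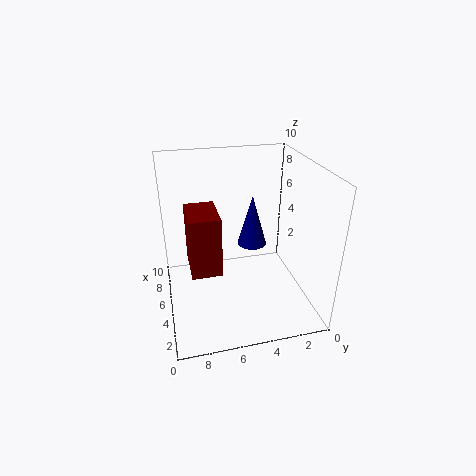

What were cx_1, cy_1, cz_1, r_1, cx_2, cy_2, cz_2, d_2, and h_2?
cx_1 = 5, cy_1 = 4, cz_1 = 4.5, r_1 = 1, cx_2 = 3, cy_2 = 6.5, cz_2 = 3.5, d_2 = 2, h_2 = 4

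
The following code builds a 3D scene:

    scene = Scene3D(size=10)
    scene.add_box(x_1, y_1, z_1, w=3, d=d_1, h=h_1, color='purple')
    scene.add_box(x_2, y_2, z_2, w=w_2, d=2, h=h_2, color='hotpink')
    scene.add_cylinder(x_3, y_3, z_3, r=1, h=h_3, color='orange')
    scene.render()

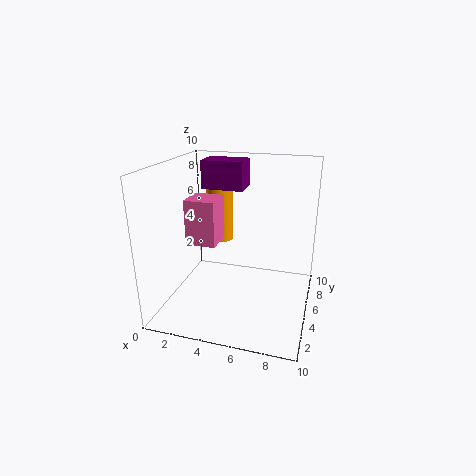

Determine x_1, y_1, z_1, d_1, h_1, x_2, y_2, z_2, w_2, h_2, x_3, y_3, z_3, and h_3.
x_1 = 2; y_1 = 6; z_1 = 8; d_1 = 2; h_1 = 2; x_2 = 2; y_2 = 3; z_2 = 5; w_2 = 2; h_2 = 3; x_3 = 3; y_3 = 7; z_3 = 4; h_3 = 4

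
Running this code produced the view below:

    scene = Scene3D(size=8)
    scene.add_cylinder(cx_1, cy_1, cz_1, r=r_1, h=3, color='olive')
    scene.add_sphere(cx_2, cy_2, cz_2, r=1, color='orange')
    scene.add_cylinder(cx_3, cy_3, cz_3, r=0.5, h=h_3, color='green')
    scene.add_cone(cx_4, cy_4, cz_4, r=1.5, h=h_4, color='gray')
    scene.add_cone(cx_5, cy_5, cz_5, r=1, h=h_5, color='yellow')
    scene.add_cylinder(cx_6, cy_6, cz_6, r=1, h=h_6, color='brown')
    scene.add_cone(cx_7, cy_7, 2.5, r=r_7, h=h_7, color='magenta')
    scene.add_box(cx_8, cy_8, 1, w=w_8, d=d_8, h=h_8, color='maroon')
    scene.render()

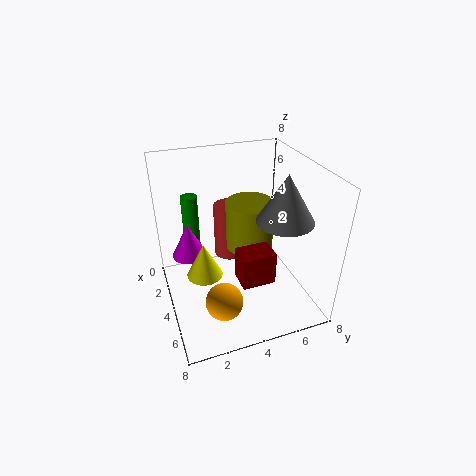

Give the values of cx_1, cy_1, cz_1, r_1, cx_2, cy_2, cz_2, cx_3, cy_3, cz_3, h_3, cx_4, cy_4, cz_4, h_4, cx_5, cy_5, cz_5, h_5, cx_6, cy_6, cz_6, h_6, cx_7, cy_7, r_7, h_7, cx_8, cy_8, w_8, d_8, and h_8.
cx_1 = 2, cy_1 = 5.5, cz_1 = 2, r_1 = 1.5, cx_2 = 6, cy_2 = 2.5, cz_2 = 1.5, cx_3 = 1, cy_3 = 2, cz_3 = 2, h_3 = 3.5, cx_4 = 5.5, cy_4 = 6, cz_4 = 5.5, h_4 = 2.5, cx_5 = 4, cy_5 = 2, cz_5 = 2, h_5 = 2, cx_6 = 1, cy_6 = 4.5, cz_6 = 1, h_6 = 3.5, cx_7 = 2.5, cy_7 = 1.5, r_7 = 1, h_7 = 2, cx_8 = 3.5, cy_8 = 4, w_8 = 1.5, d_8 = 2, h_8 = 2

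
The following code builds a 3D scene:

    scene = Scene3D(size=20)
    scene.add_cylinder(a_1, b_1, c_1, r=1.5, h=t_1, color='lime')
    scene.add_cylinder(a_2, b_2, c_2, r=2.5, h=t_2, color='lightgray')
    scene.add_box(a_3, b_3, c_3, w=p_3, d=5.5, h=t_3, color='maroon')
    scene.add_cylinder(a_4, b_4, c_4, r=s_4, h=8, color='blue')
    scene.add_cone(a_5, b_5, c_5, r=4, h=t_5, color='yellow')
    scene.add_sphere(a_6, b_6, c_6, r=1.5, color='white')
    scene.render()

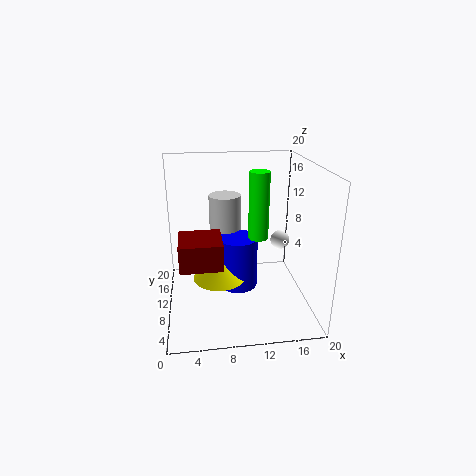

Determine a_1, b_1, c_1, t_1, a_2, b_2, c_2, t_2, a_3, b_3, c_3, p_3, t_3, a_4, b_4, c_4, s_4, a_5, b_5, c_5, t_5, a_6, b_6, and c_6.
a_1 = 13.5; b_1 = 13; c_1 = 8.5; t_1 = 10; a_2 = 9; b_2 = 17.5; c_2 = 6; t_2 = 8; a_3 = 2; b_3 = 4.5; c_3 = 8; p_3 = 5.5; t_3 = 3.5; a_4 = 10.5; b_4 = 13.5; c_4 = 0.5; s_4 = 3; a_5 = 7.5; b_5 = 12.5; c_5 = 2.5; t_5 = 3.5; a_6 = 17.5; b_6 = 15; c_6 = 7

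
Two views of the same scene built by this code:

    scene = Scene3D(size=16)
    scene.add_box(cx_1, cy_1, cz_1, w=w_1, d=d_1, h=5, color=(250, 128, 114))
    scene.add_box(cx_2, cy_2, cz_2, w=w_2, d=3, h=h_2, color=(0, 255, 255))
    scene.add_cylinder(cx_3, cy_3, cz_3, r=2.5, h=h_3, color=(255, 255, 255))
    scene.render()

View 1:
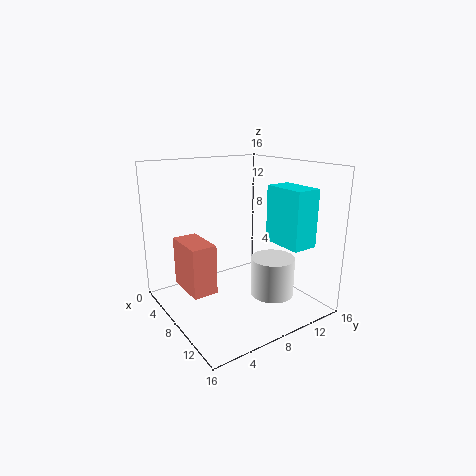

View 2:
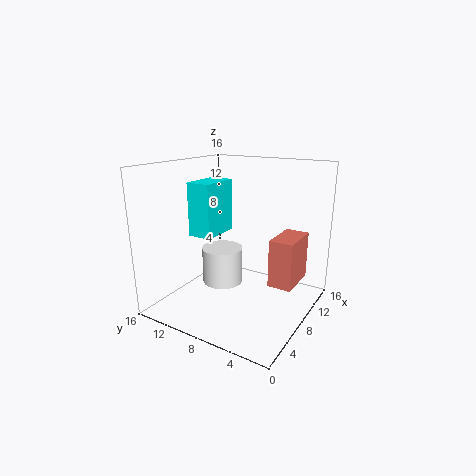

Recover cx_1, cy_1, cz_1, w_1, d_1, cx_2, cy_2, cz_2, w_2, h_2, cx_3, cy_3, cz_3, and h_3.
cx_1 = 6.5
cy_1 = 1
cz_1 = 4
w_1 = 4.5
d_1 = 2.5
cx_2 = 8
cy_2 = 12
cz_2 = 7
w_2 = 5
h_2 = 6.5
cx_3 = 10
cy_3 = 11.5
cz_3 = 1
h_3 = 4.5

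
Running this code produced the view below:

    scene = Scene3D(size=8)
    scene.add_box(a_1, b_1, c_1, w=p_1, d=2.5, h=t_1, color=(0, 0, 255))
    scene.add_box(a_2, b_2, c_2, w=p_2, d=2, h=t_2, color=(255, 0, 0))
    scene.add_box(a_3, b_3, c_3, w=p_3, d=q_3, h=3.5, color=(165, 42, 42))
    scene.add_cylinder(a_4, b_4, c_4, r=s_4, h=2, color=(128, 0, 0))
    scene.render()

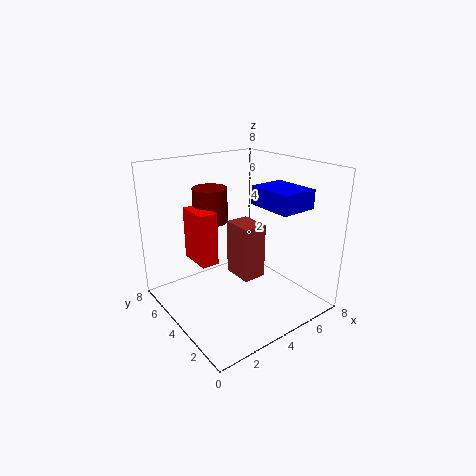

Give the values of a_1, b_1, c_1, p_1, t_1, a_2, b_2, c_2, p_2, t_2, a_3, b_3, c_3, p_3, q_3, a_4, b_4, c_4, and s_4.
a_1 = 4.5
b_1 = 1
c_1 = 6
p_1 = 2
t_1 = 1
a_2 = 2
b_2 = 4.5
c_2 = 2.5
p_2 = 1
t_2 = 3
a_3 = 5
b_3 = 4.5
c_3 = 0.5
p_3 = 1.5
q_3 = 2
a_4 = 3.5
b_4 = 6
c_4 = 4.5
s_4 = 1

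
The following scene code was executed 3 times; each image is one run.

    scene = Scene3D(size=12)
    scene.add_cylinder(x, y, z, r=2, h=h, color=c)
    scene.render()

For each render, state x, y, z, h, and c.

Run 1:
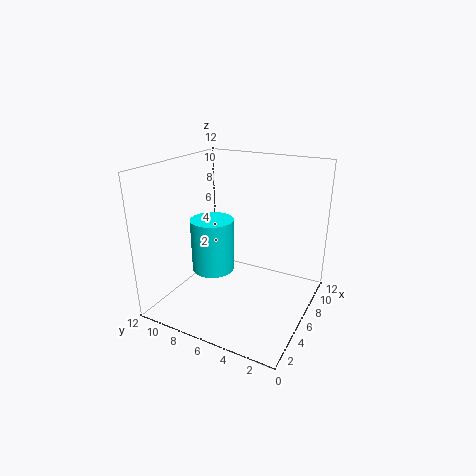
x = 7.5
y = 9.5
z = 1.5
h = 5
c = 'cyan'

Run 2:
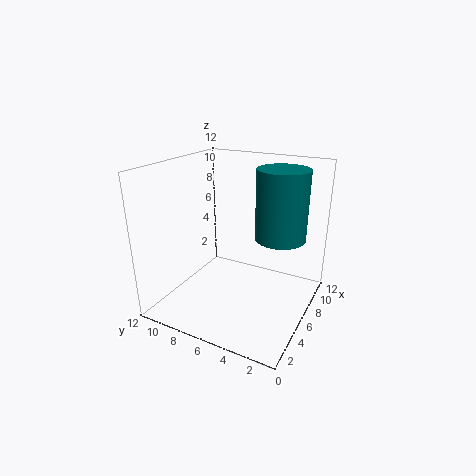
x = 6.5
y = 2.5
z = 6.5
h = 5.5
c = 'teal'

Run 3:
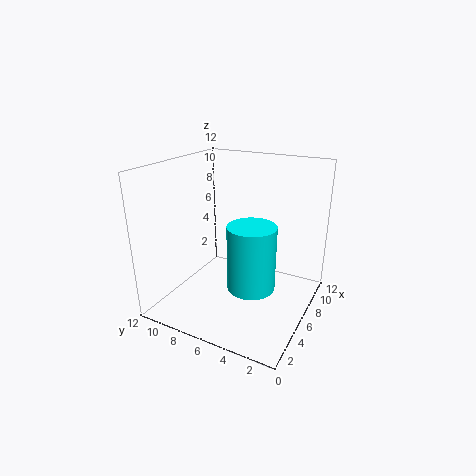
x = 5.5
y = 4.5
z = 2
h = 5.5
c = 'cyan'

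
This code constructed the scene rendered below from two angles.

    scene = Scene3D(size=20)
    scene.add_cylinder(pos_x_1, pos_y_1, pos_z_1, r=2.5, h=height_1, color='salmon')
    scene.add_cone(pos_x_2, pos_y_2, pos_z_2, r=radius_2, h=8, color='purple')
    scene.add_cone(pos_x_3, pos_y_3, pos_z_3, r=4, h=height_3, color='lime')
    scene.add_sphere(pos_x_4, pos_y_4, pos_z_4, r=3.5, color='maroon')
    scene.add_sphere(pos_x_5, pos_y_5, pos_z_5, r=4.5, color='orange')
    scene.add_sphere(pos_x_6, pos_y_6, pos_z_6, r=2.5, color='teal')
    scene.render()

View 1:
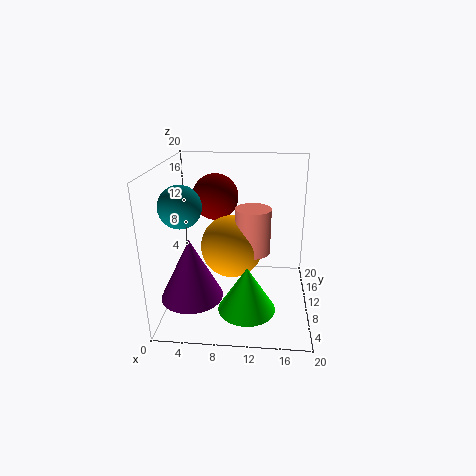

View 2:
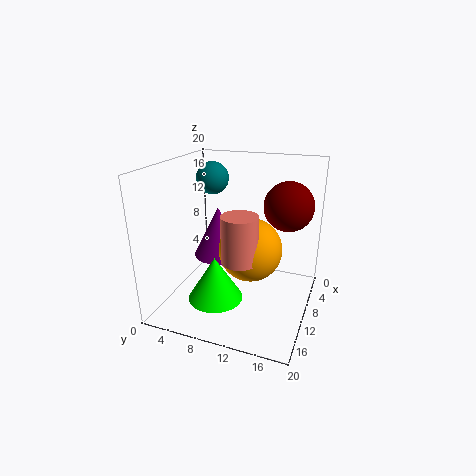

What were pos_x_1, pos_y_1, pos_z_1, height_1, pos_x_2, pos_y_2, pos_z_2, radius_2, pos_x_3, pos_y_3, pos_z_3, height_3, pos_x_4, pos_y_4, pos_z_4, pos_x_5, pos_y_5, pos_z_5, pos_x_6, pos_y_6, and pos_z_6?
pos_x_1 = 12, pos_y_1 = 11, pos_z_1 = 7.5, height_1 = 6.5, pos_x_2 = 4.5, pos_y_2 = 4.5, pos_z_2 = 4, radius_2 = 4, pos_x_3 = 11.5, pos_y_3 = 7, pos_z_3 = 0.5, height_3 = 6.5, pos_x_4 = 6, pos_y_4 = 16, pos_z_4 = 14, pos_x_5 = 9, pos_y_5 = 11.5, pos_z_5 = 8, pos_x_6 = 4, pos_y_6 = 3.5, pos_z_6 = 16.5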